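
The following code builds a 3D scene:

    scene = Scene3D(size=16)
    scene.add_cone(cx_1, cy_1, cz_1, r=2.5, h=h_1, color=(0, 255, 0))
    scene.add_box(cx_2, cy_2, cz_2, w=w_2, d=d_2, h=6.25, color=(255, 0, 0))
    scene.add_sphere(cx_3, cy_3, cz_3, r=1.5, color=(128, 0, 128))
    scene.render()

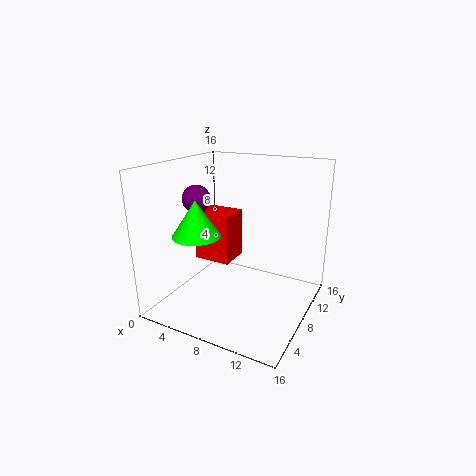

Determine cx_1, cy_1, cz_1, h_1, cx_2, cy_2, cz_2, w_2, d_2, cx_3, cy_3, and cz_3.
cx_1 = 5.5
cy_1 = 3.75
cz_1 = 9.25
h_1 = 3.75
cx_2 = 0.5
cy_2 = 10.25
cz_2 = 3
w_2 = 4.75
d_2 = 4
cx_3 = 4.25
cy_3 = 5.75
cz_3 = 12.5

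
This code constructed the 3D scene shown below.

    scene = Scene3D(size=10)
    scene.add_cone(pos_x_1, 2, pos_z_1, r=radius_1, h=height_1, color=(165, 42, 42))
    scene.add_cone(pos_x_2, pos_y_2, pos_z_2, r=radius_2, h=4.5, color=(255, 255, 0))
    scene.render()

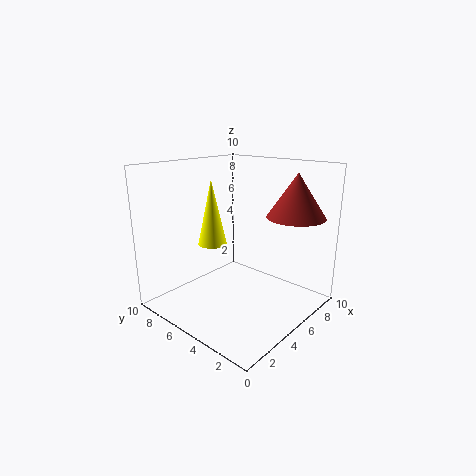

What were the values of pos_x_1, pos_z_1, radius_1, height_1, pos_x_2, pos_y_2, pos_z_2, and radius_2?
pos_x_1 = 7.5, pos_z_1 = 6.5, radius_1 = 2, height_1 = 3, pos_x_2 = 4, pos_y_2 = 6.5, pos_z_2 = 4.5, radius_2 = 1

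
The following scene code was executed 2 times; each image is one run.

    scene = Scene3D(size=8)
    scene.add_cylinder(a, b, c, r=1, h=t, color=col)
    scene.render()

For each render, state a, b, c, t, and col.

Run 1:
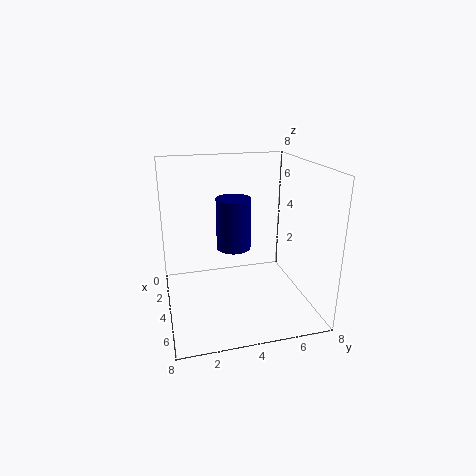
a = 3, b = 4, c = 3, t = 3, col = 'navy'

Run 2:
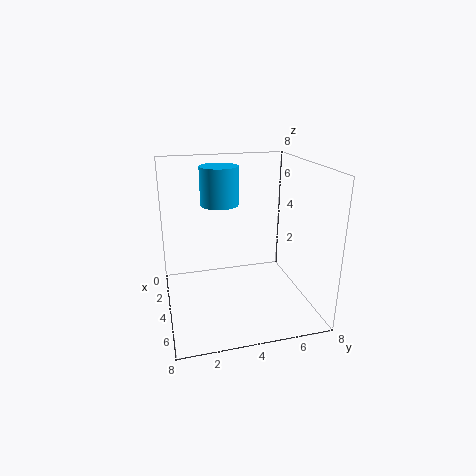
a = 4, b = 3, c = 6, t = 2, col = 'deepskyblue'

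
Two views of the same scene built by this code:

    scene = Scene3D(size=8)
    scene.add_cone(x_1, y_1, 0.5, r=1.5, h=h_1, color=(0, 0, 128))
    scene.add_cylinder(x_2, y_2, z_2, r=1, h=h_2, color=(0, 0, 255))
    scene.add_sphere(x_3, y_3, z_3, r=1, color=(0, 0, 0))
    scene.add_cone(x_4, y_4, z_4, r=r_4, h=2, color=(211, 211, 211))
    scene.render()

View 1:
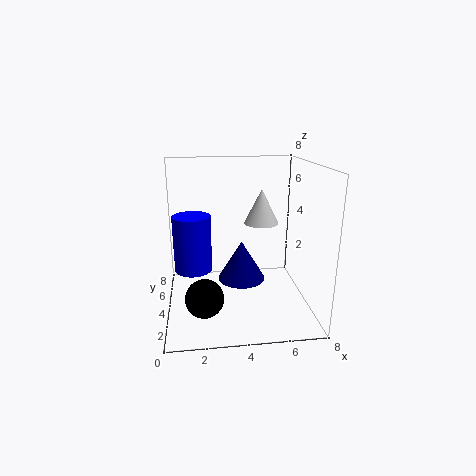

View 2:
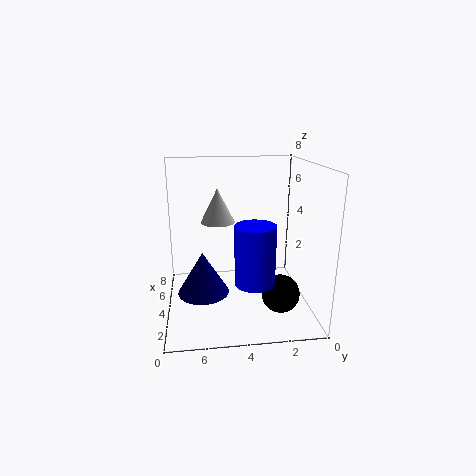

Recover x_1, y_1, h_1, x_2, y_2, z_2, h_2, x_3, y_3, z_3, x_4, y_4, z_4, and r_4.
x_1 = 4.5
y_1 = 6
h_1 = 2.5
x_2 = 1.5
y_2 = 3.5
z_2 = 2.5
h_2 = 3
x_3 = 2
y_3 = 2
z_3 = 1.5
x_4 = 5.5
y_4 = 5
z_4 = 4.5
r_4 = 1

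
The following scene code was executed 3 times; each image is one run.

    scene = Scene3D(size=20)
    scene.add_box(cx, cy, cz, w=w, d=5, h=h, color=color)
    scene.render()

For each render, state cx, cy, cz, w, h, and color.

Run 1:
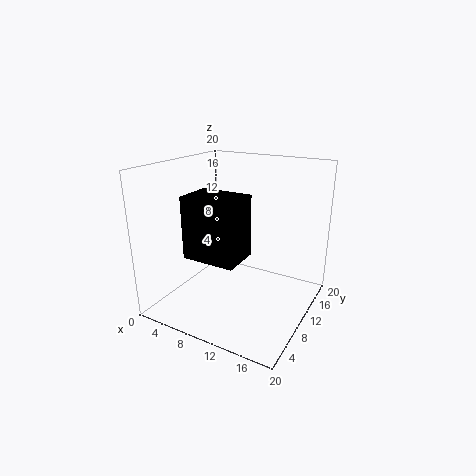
cx = 6, cy = 3, cz = 9, w = 7, h = 8, color = 'black'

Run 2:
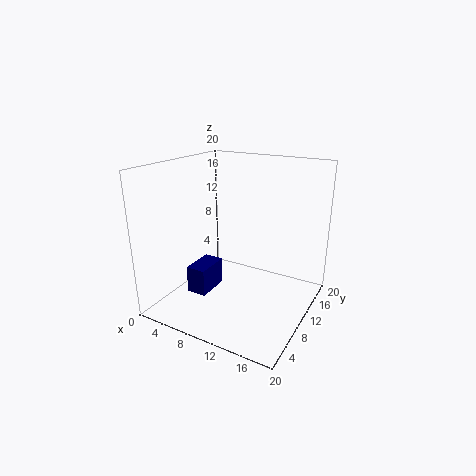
cx = 3, cy = 7, cz = 1, w = 3, h = 4, color = 'navy'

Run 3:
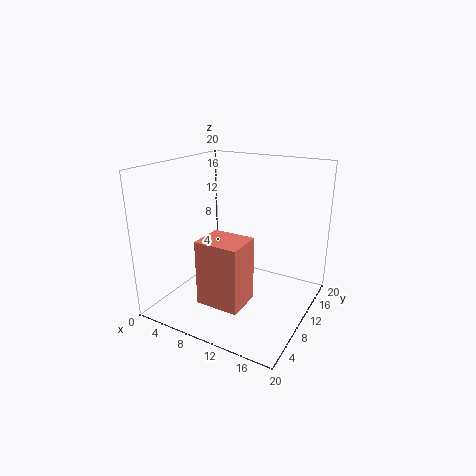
cx = 7, cy = 4, cz = 2, w = 6, h = 9, color = 'salmon'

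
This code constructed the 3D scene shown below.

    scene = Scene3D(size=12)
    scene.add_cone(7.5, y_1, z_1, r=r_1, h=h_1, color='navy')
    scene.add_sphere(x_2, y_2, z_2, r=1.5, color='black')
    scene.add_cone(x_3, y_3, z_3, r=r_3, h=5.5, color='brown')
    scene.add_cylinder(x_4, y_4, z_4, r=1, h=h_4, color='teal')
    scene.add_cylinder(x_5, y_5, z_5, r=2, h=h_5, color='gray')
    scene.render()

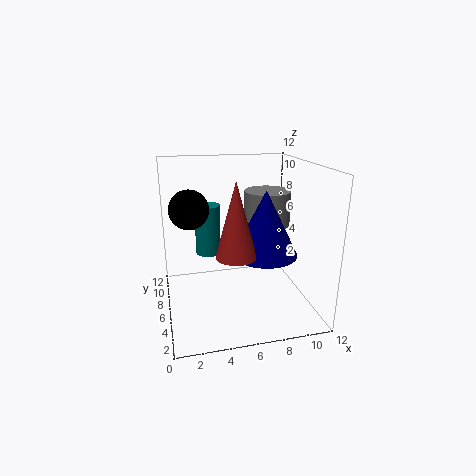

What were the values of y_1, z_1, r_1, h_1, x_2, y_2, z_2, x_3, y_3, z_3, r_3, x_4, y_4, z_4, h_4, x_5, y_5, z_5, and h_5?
y_1 = 3.5
z_1 = 5.5
r_1 = 2.5
h_1 = 5
x_2 = 2
y_2 = 5
z_2 = 9
x_3 = 5
y_3 = 2.5
z_3 = 6
r_3 = 1.5
x_4 = 3.5
y_4 = 6
z_4 = 5
h_4 = 4
x_5 = 9
y_5 = 7.5
z_5 = 6.5
h_5 = 3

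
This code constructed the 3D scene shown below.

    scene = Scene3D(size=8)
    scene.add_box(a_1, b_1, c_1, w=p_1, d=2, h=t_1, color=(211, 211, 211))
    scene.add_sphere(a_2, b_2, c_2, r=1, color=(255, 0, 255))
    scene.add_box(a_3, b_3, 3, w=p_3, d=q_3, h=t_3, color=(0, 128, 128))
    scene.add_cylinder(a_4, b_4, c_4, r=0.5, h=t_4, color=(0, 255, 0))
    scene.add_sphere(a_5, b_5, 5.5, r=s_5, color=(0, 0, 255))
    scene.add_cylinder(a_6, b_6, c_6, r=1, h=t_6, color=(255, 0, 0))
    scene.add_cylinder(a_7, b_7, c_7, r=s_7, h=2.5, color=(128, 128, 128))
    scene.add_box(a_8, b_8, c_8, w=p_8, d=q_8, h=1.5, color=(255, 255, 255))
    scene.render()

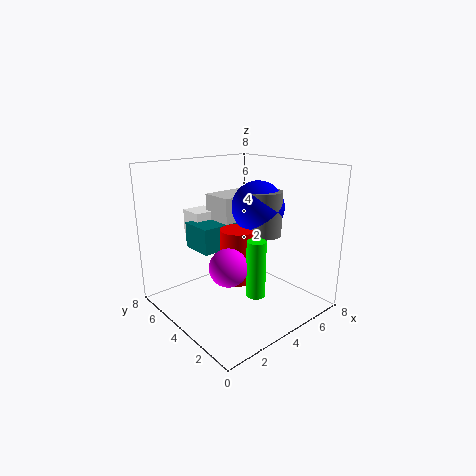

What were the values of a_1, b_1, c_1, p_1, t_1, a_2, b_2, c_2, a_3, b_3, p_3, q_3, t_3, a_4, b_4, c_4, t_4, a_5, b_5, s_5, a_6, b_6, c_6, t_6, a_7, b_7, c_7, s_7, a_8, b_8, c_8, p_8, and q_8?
a_1 = 4
b_1 = 5
c_1 = 4.5
p_1 = 3
t_1 = 1.5
a_2 = 2.5
b_2 = 3
c_2 = 3
a_3 = 2.5
b_3 = 5
p_3 = 2.5
q_3 = 2
t_3 = 1.5
a_4 = 3.5
b_4 = 2
c_4 = 1.5
t_4 = 3
a_5 = 5.5
b_5 = 4
s_5 = 1.5
a_6 = 4
b_6 = 4
c_6 = 1.5
t_6 = 3
a_7 = 5.5
b_7 = 3.5
c_7 = 4
s_7 = 1
a_8 = 3
b_8 = 6.5
c_8 = 3.5
p_8 = 1.5
q_8 = 1.5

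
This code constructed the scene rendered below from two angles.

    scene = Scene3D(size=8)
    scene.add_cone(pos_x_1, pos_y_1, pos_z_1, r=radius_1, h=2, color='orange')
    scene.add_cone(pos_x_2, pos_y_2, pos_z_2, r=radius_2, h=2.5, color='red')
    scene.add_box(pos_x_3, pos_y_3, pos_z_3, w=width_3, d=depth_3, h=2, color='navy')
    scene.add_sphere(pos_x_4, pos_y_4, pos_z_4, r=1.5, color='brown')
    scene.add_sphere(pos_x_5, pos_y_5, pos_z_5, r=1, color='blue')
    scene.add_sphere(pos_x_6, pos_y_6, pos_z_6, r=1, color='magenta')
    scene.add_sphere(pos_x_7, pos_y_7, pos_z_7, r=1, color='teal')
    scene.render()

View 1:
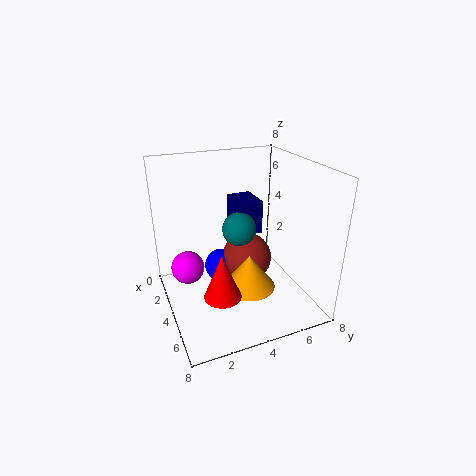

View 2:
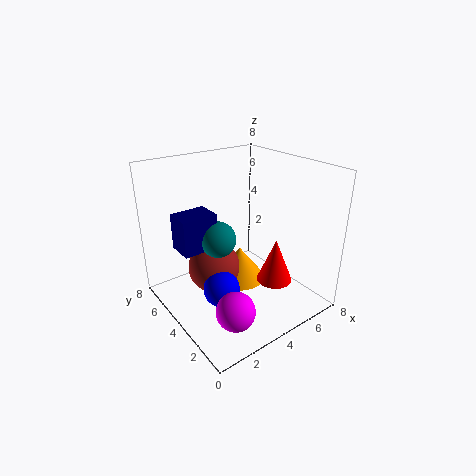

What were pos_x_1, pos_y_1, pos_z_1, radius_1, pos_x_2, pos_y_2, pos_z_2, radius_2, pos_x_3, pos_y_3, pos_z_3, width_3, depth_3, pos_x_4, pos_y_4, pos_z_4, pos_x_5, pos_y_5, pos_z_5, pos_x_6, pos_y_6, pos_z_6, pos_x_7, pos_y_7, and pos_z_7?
pos_x_1 = 4.5, pos_y_1 = 4.5, pos_z_1 = 1, radius_1 = 1.5, pos_x_2 = 5.5, pos_y_2 = 2.5, pos_z_2 = 1.5, radius_2 = 1, pos_x_3 = 1, pos_y_3 = 4.5, pos_z_3 = 3.5, width_3 = 2, depth_3 = 1.5, pos_x_4 = 3, pos_y_4 = 5, pos_z_4 = 2, pos_x_5 = 2.5, pos_y_5 = 3.5, pos_z_5 = 1.5, pos_x_6 = 2, pos_y_6 = 1.5, pos_z_6 = 1.5, pos_x_7 = 3, pos_y_7 = 4.5, pos_z_7 = 4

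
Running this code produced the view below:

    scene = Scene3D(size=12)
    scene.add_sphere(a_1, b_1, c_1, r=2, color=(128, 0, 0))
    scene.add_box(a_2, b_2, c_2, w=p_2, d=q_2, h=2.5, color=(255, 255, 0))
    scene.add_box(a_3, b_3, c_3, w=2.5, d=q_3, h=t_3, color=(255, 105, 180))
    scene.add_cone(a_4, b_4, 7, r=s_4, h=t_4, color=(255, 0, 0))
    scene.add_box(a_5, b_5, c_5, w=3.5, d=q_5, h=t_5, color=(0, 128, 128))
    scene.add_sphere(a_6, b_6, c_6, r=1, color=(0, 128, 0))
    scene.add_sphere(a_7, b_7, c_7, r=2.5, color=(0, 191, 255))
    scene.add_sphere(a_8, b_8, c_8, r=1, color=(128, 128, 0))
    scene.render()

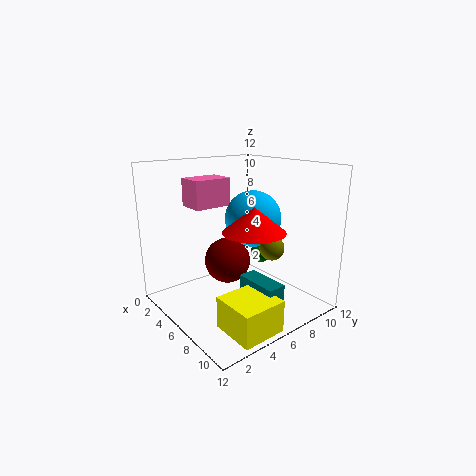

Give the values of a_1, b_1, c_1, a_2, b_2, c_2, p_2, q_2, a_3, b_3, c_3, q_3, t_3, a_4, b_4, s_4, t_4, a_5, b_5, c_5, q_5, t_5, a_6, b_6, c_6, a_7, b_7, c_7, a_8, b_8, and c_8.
a_1 = 4.5
b_1 = 6
c_1 = 3.5
a_2 = 8.5
b_2 = 2
c_2 = 0.5
p_2 = 3.5
q_2 = 3.5
a_3 = 0.5
b_3 = 4
c_3 = 8
q_3 = 3.5
t_3 = 2.5
a_4 = 8
b_4 = 6
s_4 = 2.5
t_4 = 2
a_5 = 7.5
b_5 = 5
c_5 = 0.5
q_5 = 1.5
t_5 = 3
a_6 = 4
b_6 = 10.5
c_6 = 3
a_7 = 5
b_7 = 8.5
c_7 = 7
a_8 = 8.5
b_8 = 7.5
c_8 = 5.5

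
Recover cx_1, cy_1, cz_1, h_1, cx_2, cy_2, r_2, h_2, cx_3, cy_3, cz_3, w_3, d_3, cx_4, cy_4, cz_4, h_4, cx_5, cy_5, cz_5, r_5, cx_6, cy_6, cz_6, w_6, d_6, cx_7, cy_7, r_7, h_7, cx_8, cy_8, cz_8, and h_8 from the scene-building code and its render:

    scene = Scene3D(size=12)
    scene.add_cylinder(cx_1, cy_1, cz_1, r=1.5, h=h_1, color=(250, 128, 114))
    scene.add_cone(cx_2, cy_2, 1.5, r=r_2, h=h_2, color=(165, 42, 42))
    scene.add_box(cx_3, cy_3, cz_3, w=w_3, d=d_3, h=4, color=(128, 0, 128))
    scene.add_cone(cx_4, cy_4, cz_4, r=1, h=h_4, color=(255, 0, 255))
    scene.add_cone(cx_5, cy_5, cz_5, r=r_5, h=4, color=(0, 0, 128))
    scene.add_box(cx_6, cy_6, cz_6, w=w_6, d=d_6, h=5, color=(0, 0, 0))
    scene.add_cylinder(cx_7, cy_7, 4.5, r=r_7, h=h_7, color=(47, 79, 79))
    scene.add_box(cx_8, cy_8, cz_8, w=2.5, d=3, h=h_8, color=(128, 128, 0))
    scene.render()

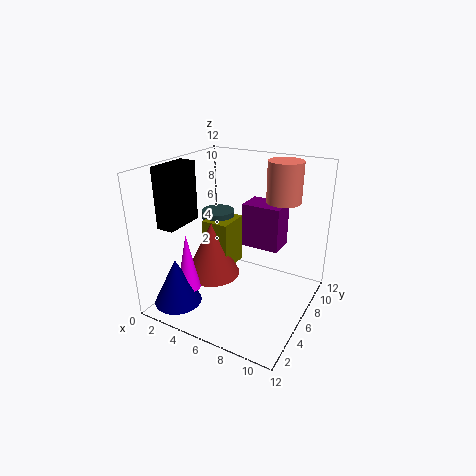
cx_1 = 8.5, cy_1 = 9.5, cz_1 = 8.5, h_1 = 3.5, cx_2 = 3, cy_2 = 6.5, r_2 = 2.5, h_2 = 5, cx_3 = 5, cy_3 = 8.5, cz_3 = 4, w_3 = 3.5, d_3 = 2.5, cx_4 = 2.5, cy_4 = 3.5, cz_4 = 1.5, h_4 = 5, cx_5 = 2, cy_5 = 2.5, cz_5 = 0.5, r_5 = 2, cx_6 = 0.5, cy_6 = 2.5, cz_6 = 7, w_6 = 1.5, d_6 = 3.5, cx_7 = 2.5, cy_7 = 8.5, r_7 = 1.5, h_7 = 2.5, cx_8 = 2, cy_8 = 6.5, cz_8 = 2, h_8 = 4.5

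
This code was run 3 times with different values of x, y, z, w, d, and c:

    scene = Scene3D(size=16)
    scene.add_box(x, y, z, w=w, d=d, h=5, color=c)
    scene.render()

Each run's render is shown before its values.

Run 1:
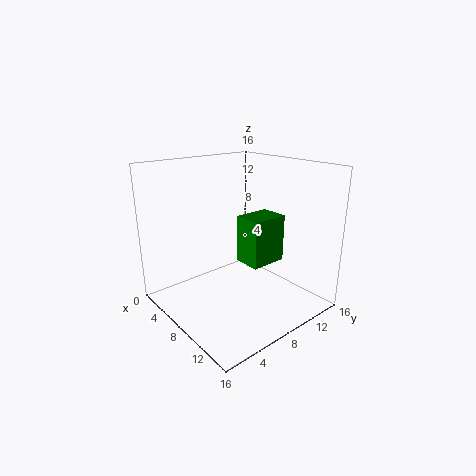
x = 9; y = 7; z = 6; w = 3; d = 4; c = 'green'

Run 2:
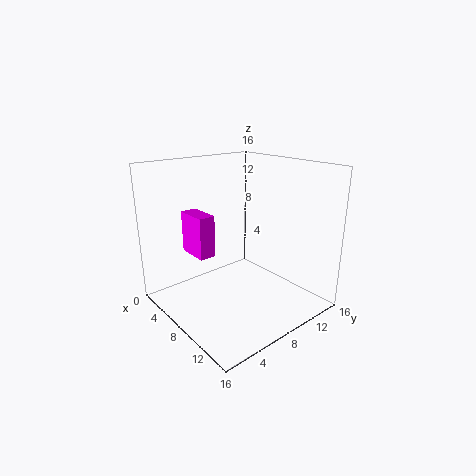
x = 1; y = 5; z = 5; w = 4; d = 2; c = 'magenta'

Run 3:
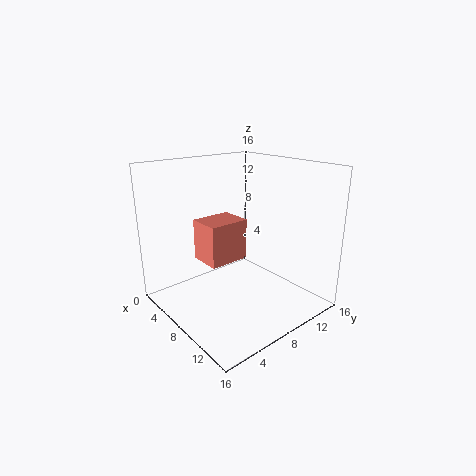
x = 2; y = 6; z = 4; w = 4; d = 5; c = 'salmon'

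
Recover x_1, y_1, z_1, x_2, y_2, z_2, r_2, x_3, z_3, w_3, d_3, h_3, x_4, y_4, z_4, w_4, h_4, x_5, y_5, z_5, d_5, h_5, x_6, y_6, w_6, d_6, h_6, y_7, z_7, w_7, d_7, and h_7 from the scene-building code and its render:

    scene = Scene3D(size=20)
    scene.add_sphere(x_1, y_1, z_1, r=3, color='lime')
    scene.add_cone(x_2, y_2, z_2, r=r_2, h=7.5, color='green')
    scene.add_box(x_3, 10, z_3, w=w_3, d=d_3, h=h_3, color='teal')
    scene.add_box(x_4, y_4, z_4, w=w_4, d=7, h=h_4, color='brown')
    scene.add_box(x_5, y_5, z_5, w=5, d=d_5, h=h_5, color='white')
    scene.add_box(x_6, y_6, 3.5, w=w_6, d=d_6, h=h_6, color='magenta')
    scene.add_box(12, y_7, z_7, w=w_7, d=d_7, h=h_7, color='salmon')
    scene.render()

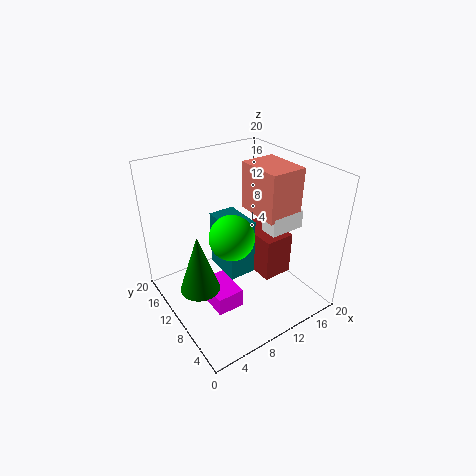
x_1 = 8, y_1 = 8.5, z_1 = 11.5, x_2 = 2.5, y_2 = 7.5, z_2 = 6.5, r_2 = 2.5, x_3 = 9, z_3 = 3, w_3 = 4, d_3 = 6, h_3 = 8.5, x_4 = 13.5, y_4 = 7.5, z_4 = 2.5, w_4 = 4.5, h_4 = 6.5, x_5 = 12.5, y_5 = 5.5, z_5 = 11.5, d_5 = 2.5, h_5 = 2.5, x_6 = 3.5, y_6 = 4.5, w_6 = 3.5, d_6 = 5, h_6 = 2.5, y_7 = 5.5, z_7 = 13.5, w_7 = 5, d_7 = 6.5, h_7 = 6.5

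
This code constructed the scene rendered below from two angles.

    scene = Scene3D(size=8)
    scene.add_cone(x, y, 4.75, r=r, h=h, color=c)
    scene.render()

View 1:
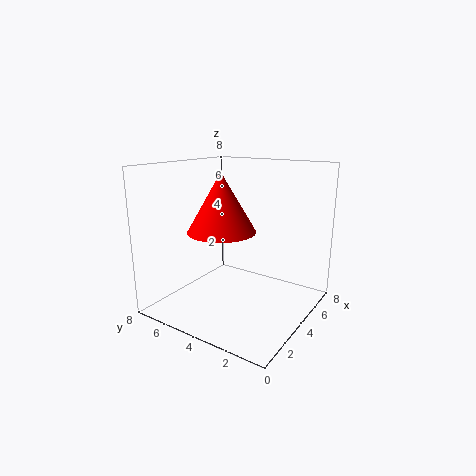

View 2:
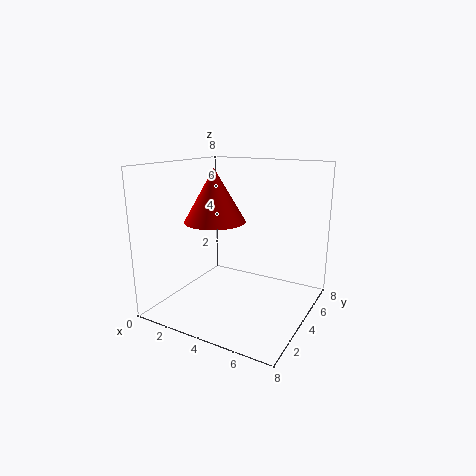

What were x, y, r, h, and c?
x = 2.5
y = 4
r = 1.75
h = 3
c = 'red'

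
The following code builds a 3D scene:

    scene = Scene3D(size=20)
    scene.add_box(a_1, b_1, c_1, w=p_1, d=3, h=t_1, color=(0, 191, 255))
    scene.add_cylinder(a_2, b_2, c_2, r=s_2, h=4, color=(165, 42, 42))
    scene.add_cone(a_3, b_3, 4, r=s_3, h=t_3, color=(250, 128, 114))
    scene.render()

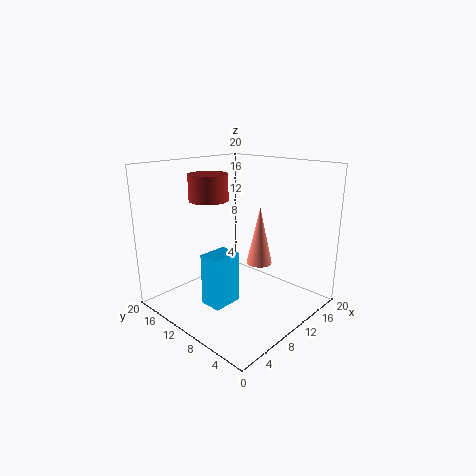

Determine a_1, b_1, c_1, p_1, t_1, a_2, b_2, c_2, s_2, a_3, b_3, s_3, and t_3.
a_1 = 4
b_1 = 8
c_1 = 2
p_1 = 4
t_1 = 7
a_2 = 11
b_2 = 17
c_2 = 14
s_2 = 3
a_3 = 16
b_3 = 11
s_3 = 2
t_3 = 9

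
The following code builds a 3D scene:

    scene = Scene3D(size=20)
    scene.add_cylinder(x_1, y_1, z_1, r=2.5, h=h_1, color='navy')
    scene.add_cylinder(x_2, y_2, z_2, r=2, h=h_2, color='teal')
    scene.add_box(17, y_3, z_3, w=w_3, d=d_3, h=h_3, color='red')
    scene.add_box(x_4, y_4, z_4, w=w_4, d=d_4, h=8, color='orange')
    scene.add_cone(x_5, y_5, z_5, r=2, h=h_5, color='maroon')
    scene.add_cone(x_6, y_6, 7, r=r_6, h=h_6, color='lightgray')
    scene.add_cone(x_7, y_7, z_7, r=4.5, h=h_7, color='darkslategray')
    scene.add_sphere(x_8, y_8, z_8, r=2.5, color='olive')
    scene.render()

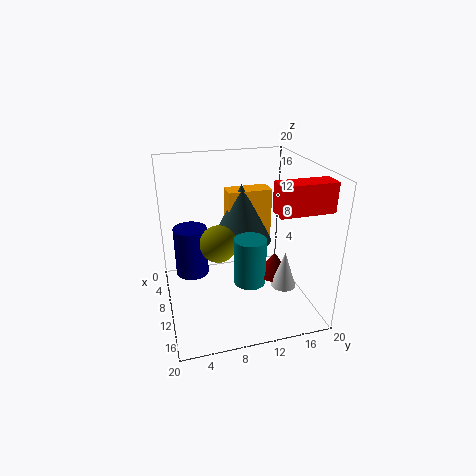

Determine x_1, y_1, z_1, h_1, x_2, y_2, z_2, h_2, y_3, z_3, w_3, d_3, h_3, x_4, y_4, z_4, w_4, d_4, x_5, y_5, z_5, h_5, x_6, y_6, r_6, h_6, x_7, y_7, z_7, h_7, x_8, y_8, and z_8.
x_1 = 5, y_1 = 4, z_1 = 2.5, h_1 = 7.5, x_2 = 15.5, y_2 = 10, z_2 = 6.5, h_2 = 6, y_3 = 12, z_3 = 16.5, w_3 = 2.5, d_3 = 6.5, h_3 = 3.5, x_4 = 4, y_4 = 9.5, z_4 = 7.5, w_4 = 3, d_4 = 6.5, x_5 = 16, y_5 = 13, z_5 = 7.5, h_5 = 3, x_6 = 18, y_6 = 13.5, r_6 = 1.5, h_6 = 4.5, x_7 = 6.5, y_7 = 11.5, z_7 = 8, h_7 = 8.5, x_8 = 11, y_8 = 7, z_8 = 10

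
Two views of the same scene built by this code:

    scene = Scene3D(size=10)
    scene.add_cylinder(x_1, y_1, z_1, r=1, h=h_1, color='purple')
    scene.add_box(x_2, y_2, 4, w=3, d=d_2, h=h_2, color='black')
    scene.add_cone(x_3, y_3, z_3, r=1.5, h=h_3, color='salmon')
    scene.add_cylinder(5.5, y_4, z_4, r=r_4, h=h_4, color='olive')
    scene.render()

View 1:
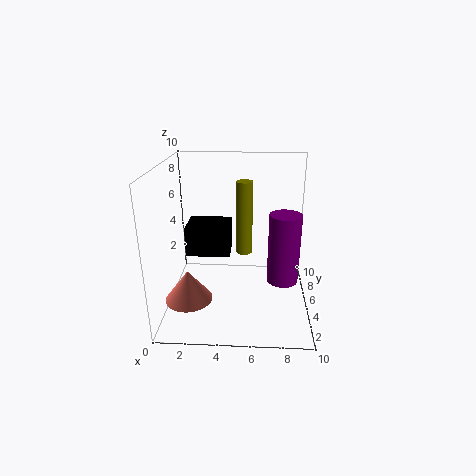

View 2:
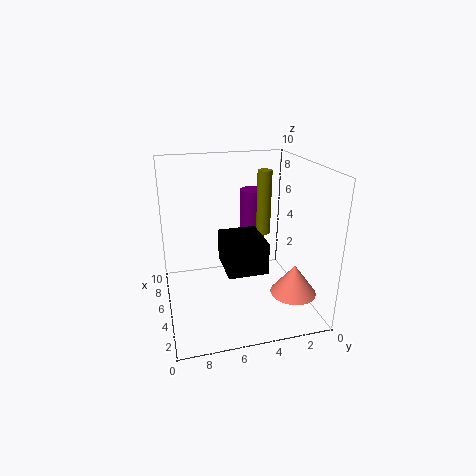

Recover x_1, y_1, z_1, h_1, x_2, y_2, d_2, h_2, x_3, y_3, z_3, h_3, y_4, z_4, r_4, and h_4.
x_1 = 8, y_1 = 3, z_1 = 3, h_1 = 4.5, x_2 = 1.5, y_2 = 4, d_2 = 2.5, h_2 = 2, x_3 = 2, y_3 = 2, z_3 = 2, h_3 = 2, y_4 = 3, z_4 = 5, r_4 = 0.5, h_4 = 4.5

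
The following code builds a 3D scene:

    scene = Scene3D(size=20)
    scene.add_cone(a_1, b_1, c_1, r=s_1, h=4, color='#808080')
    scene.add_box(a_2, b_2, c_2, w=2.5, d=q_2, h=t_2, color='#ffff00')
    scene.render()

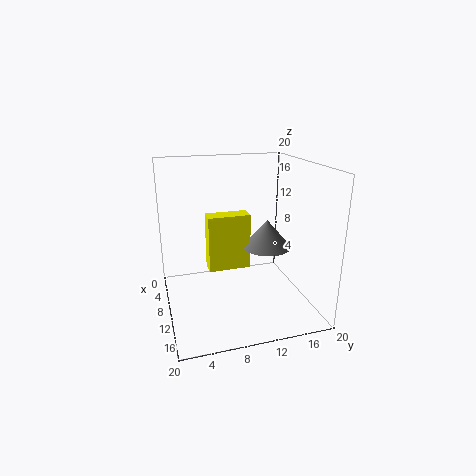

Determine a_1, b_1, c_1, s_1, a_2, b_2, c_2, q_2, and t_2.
a_1 = 9.5; b_1 = 14.5; c_1 = 8; s_1 = 3.5; a_2 = 7; b_2 = 6; c_2 = 5; q_2 = 6; t_2 = 8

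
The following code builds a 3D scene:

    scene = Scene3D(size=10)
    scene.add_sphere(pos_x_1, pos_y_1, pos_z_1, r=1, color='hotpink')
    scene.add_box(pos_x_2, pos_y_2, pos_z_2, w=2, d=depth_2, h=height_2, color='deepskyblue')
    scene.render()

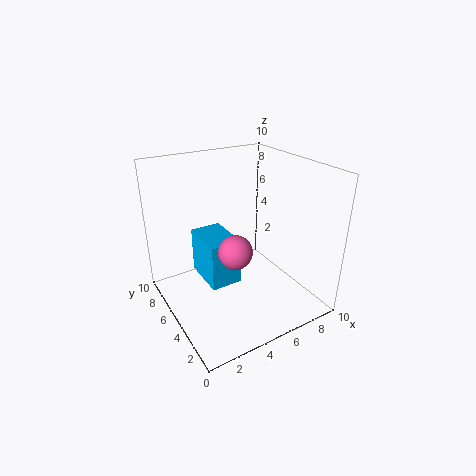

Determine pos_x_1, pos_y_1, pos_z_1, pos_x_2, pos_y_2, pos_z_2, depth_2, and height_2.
pos_x_1 = 3, pos_y_1 = 2, pos_z_1 = 6, pos_x_2 = 2, pos_y_2 = 3, pos_z_2 = 3, depth_2 = 3, height_2 = 3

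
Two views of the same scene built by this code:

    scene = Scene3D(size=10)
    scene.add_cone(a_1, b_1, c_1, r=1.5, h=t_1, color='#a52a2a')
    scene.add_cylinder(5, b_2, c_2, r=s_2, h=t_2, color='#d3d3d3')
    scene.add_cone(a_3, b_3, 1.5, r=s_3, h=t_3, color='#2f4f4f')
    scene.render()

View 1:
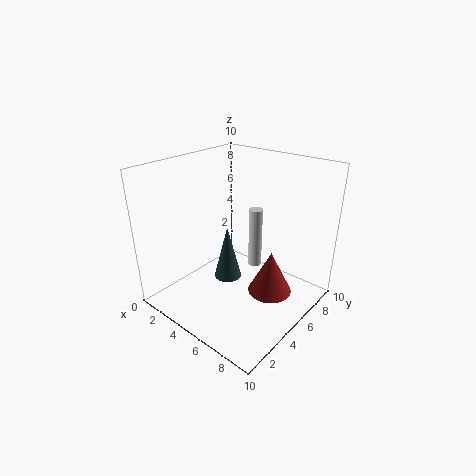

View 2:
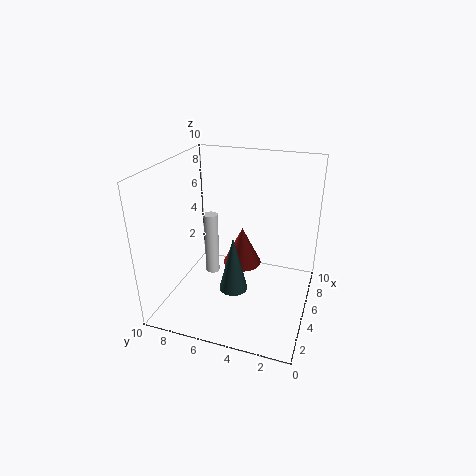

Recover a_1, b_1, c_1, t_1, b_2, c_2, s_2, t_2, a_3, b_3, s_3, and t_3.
a_1 = 7.5, b_1 = 5.5, c_1 = 1.5, t_1 = 3, b_2 = 7, c_2 = 2, s_2 = 0.5, t_2 = 4.5, a_3 = 4, b_3 = 5, s_3 = 1, t_3 = 4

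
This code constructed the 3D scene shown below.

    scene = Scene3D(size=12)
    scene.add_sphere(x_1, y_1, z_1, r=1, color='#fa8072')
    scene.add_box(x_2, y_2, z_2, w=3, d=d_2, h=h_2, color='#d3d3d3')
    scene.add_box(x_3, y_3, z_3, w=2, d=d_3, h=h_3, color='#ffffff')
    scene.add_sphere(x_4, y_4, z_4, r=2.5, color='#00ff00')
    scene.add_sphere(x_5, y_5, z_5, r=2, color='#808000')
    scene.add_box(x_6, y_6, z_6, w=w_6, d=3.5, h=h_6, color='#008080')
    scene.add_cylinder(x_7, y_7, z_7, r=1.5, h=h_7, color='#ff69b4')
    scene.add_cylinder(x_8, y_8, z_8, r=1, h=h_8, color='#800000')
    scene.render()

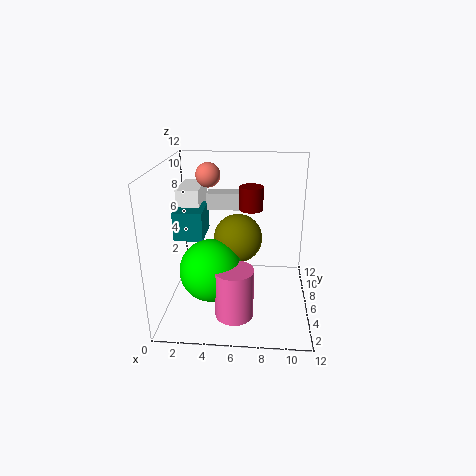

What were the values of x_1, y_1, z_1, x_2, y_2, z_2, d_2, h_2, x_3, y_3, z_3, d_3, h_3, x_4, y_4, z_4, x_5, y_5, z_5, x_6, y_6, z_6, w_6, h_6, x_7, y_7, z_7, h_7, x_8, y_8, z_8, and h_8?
x_1 = 3.5
y_1 = 7
z_1 = 11
x_2 = 3
y_2 = 8.5
z_2 = 7.5
d_2 = 1.5
h_2 = 1.5
x_3 = 0.5
y_3 = 7.5
z_3 = 6
d_3 = 4
h_3 = 3.5
x_4 = 4
y_4 = 4
z_4 = 4
x_5 = 6
y_5 = 6
z_5 = 6
x_6 = 0.5
y_6 = 6
z_6 = 5.5
w_6 = 2.5
h_6 = 2.5
x_7 = 6
y_7 = 2.5
z_7 = 1
h_7 = 4
x_8 = 7
y_8 = 7.5
z_8 = 8
h_8 = 2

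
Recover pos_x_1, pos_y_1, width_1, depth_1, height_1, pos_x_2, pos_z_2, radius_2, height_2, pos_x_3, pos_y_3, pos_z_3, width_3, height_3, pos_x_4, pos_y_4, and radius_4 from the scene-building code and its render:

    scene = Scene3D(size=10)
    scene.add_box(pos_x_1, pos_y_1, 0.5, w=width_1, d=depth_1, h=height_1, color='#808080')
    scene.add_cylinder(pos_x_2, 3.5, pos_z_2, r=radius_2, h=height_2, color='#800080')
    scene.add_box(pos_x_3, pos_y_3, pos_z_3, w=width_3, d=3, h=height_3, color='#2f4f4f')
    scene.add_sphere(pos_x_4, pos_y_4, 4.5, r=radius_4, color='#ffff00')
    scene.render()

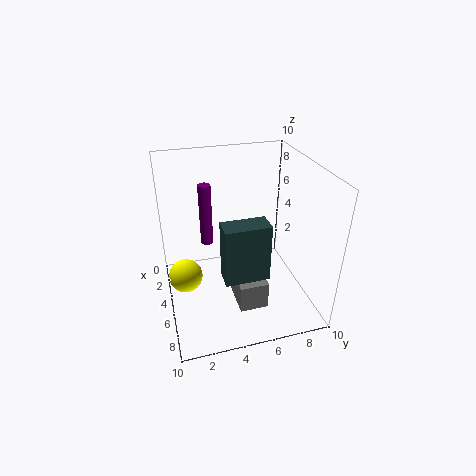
pos_x_1 = 4.5; pos_y_1 = 4.5; width_1 = 3; depth_1 = 2; height_1 = 2; pos_x_2 = 1; pos_z_2 = 2.5; radius_2 = 0.5; height_2 = 5; pos_x_3 = 6; pos_y_3 = 3.5; pos_z_3 = 3; width_3 = 1.5; height_3 = 4; pos_x_4 = 7.5; pos_y_4 = 1; radius_4 = 1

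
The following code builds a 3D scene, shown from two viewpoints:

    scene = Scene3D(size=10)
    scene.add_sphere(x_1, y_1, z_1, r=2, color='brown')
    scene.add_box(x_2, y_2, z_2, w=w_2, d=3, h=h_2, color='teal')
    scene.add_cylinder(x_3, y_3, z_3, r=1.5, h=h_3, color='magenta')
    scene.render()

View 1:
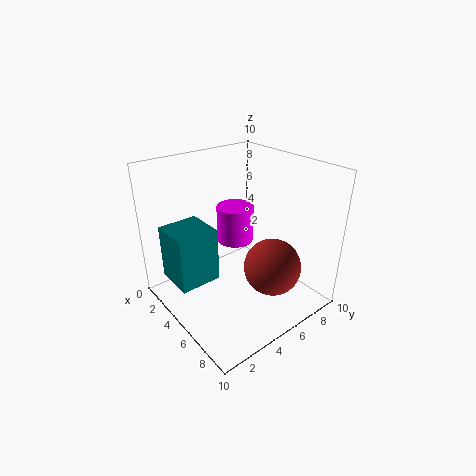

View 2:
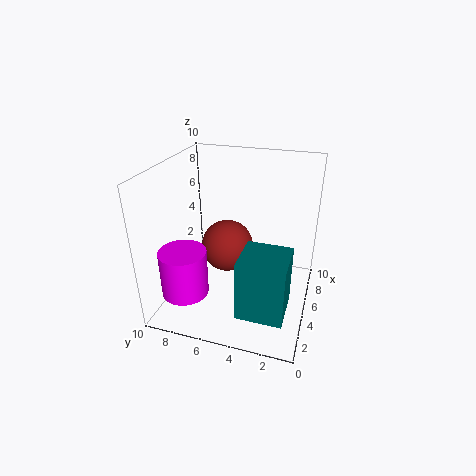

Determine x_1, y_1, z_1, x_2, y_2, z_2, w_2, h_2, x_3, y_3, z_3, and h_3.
x_1 = 7
y_1 = 6.5
z_1 = 3
x_2 = 1
y_2 = 1
z_2 = 1.5
w_2 = 3
h_2 = 4
x_3 = 1.5
y_3 = 7.5
z_3 = 2.5
h_3 = 3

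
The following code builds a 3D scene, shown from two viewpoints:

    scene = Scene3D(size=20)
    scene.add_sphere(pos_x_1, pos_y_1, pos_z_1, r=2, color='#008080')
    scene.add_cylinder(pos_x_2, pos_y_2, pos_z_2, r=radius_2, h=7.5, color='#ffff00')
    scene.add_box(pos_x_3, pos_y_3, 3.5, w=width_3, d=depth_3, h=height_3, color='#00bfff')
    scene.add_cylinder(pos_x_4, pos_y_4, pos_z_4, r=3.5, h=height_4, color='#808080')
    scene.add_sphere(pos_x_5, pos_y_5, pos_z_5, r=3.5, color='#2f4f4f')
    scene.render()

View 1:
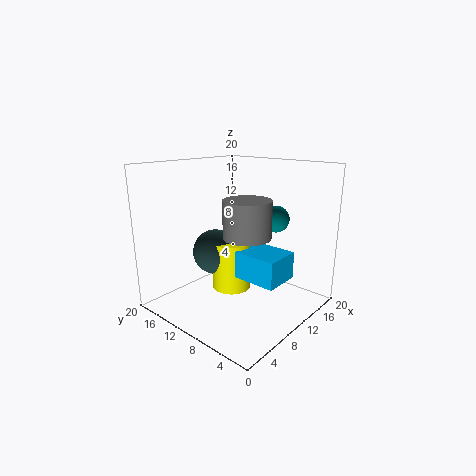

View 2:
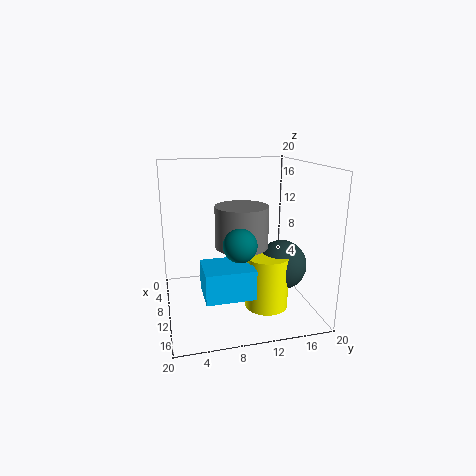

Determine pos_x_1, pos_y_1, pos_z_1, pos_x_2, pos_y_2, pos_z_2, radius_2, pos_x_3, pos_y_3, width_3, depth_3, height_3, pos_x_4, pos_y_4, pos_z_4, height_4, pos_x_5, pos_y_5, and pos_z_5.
pos_x_1 = 17
pos_y_1 = 8.5
pos_z_1 = 11.5
pos_x_2 = 12.5
pos_y_2 = 13.5
pos_z_2 = 0.5
radius_2 = 3
pos_x_3 = 10.5
pos_y_3 = 4.5
width_3 = 5.5
depth_3 = 6.5
height_3 = 4
pos_x_4 = 12
pos_y_4 = 10
pos_z_4 = 9.5
height_4 = 5.5
pos_x_5 = 11.5
pos_y_5 = 16
pos_z_5 = 6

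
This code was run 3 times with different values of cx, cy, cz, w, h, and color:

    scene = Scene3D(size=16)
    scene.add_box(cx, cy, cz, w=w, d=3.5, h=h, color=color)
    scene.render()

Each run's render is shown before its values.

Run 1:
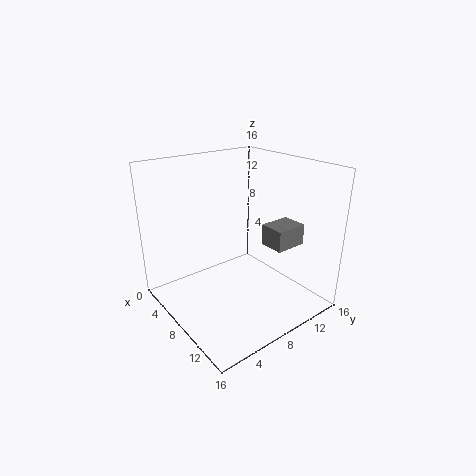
cx = 10.25; cy = 9.5; cz = 7.75; w = 2.75; h = 2.25; color = 'gray'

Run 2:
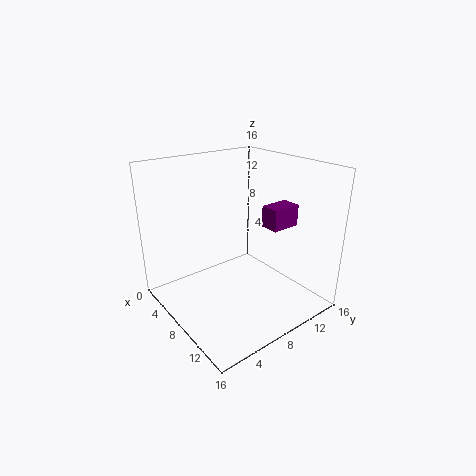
cx = 8; cy = 11.5; cz = 8.5; w = 2.25; h = 2.5; color = 'purple'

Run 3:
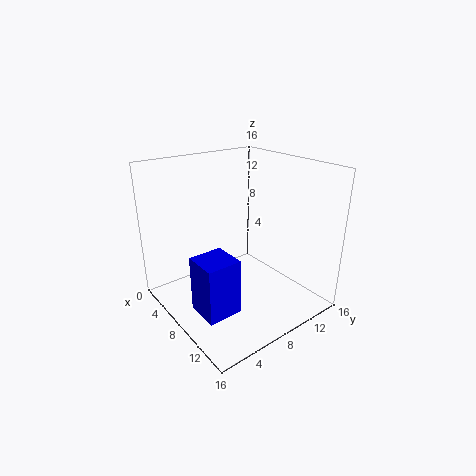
cx = 9.5; cy = 1; cz = 2.75; w = 3.5; h = 5.75; color = 'blue'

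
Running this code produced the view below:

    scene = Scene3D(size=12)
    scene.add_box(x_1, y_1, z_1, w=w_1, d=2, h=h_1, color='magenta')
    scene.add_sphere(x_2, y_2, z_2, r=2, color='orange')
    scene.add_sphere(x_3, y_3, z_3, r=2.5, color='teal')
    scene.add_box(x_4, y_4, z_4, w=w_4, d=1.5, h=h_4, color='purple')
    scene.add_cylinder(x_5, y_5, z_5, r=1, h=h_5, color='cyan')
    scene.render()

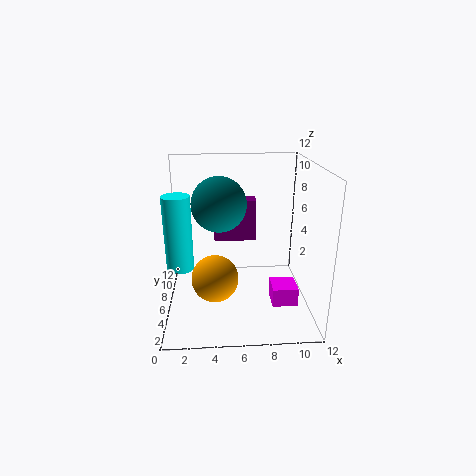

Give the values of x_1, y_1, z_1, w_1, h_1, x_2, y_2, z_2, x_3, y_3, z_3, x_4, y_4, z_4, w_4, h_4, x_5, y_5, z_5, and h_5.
x_1 = 8.5; y_1 = 2.5; z_1 = 1.5; w_1 = 2; h_1 = 1.5; x_2 = 4; y_2 = 5.5; z_2 = 2.5; x_3 = 4.5; y_3 = 9; z_3 = 8; x_4 = 4; y_4 = 10; z_4 = 4; w_4 = 4; h_4 = 4; x_5 = 1.5; y_5 = 3; z_5 = 5; h_5 = 5.5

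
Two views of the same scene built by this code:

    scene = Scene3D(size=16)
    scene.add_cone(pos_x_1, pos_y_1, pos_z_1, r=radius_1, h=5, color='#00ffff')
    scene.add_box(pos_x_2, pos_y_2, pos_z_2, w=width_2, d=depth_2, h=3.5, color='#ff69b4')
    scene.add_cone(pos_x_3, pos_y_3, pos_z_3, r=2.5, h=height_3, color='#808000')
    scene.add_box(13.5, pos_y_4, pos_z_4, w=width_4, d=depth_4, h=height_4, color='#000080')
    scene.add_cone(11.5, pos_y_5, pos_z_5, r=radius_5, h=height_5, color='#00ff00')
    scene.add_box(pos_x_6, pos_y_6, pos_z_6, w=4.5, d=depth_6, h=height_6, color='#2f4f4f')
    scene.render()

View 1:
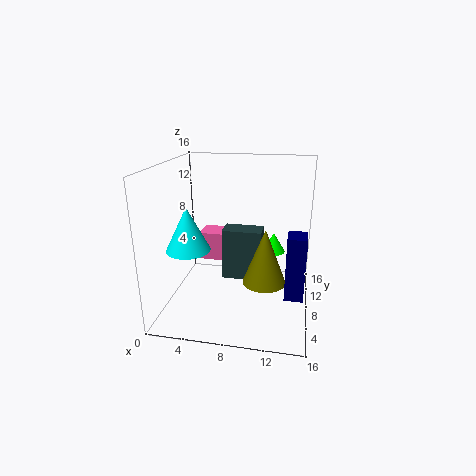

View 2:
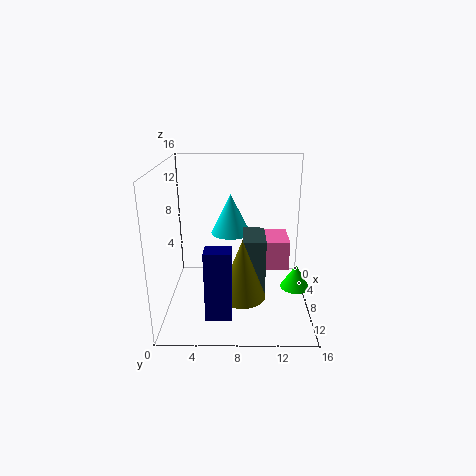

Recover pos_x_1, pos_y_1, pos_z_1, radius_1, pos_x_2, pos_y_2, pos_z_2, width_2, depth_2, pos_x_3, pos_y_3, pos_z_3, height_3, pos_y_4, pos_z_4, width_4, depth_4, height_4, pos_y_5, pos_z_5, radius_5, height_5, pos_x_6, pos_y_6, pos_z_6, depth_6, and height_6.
pos_x_1 = 2.5
pos_y_1 = 7
pos_z_1 = 6.5
radius_1 = 2.5
pos_x_2 = 2.5
pos_y_2 = 11
pos_z_2 = 3.5
width_2 = 4.5
depth_2 = 3
pos_x_3 = 11
pos_y_3 = 8.5
pos_z_3 = 2.5
height_3 = 6.5
pos_y_4 = 5
pos_z_4 = 2.5
width_4 = 2
depth_4 = 2.5
height_4 = 7
pos_y_5 = 14
pos_z_5 = 4
radius_5 = 1.5
height_5 = 2.5
pos_x_6 = 6
pos_y_6 = 8.5
pos_z_6 = 2.5
depth_6 = 2.5
height_6 = 6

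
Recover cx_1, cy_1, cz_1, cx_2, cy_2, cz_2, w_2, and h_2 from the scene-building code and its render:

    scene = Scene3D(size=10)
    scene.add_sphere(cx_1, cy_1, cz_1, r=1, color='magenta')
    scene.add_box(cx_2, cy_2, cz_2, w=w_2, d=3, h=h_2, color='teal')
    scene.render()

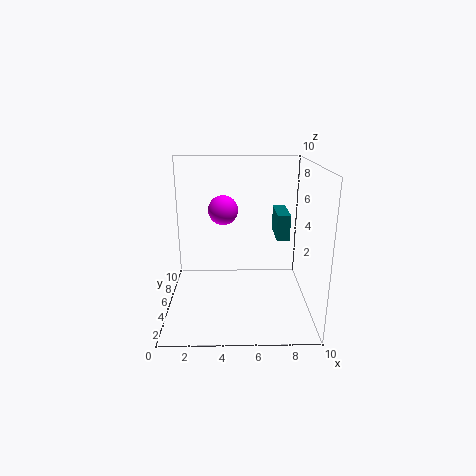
cx_1 = 4
cy_1 = 5
cz_1 = 7
cx_2 = 8
cy_2 = 7
cz_2 = 4
w_2 = 1
h_2 = 2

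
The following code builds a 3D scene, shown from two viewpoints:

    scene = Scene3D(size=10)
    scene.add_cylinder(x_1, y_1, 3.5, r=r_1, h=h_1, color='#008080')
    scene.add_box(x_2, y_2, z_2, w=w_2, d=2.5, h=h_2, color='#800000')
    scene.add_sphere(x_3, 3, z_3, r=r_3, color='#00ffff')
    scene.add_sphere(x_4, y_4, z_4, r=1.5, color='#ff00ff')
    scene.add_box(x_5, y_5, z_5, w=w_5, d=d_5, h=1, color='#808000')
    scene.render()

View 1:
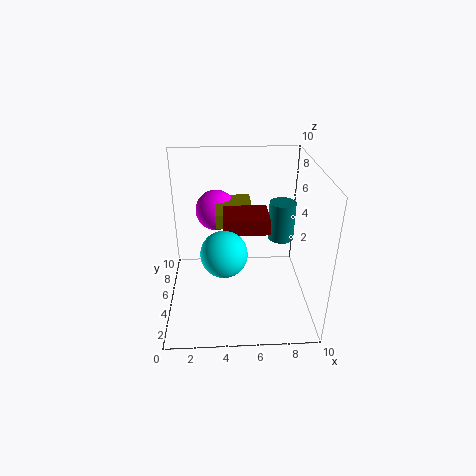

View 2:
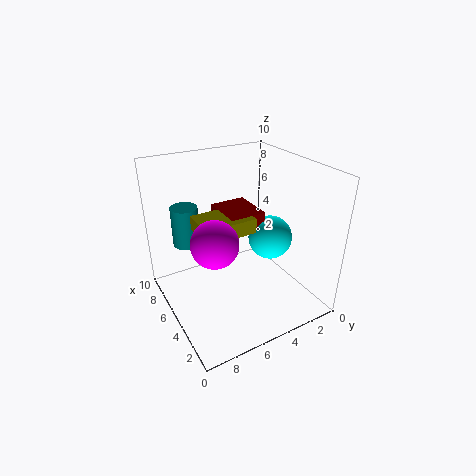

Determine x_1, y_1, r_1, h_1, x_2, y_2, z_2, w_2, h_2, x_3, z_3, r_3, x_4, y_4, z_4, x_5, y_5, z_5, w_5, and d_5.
x_1 = 8.5; y_1 = 7.5; r_1 = 1; h_1 = 3; x_2 = 4; y_2 = 3.5; z_2 = 6; w_2 = 3; h_2 = 1; x_3 = 4; z_3 = 5; r_3 = 1.5; x_4 = 3.5; y_4 = 7.5; z_4 = 6; x_5 = 3.5; y_5 = 4.5; z_5 = 6; w_5 = 2.5; d_5 = 3.5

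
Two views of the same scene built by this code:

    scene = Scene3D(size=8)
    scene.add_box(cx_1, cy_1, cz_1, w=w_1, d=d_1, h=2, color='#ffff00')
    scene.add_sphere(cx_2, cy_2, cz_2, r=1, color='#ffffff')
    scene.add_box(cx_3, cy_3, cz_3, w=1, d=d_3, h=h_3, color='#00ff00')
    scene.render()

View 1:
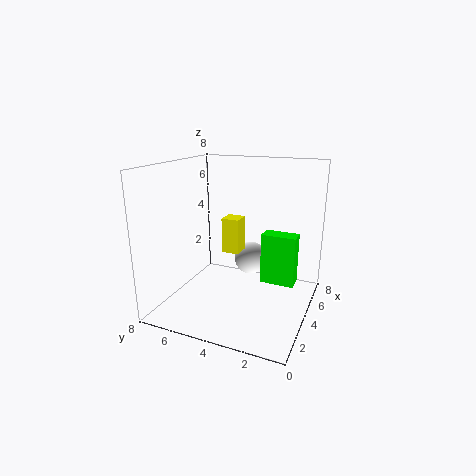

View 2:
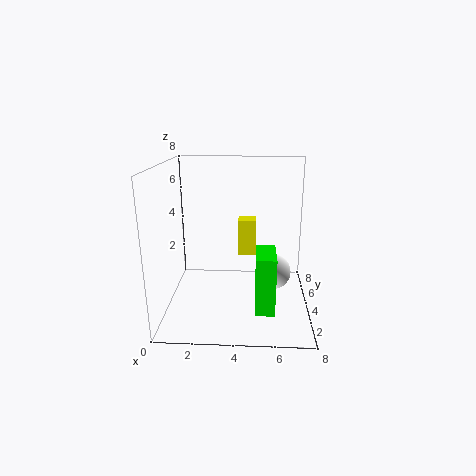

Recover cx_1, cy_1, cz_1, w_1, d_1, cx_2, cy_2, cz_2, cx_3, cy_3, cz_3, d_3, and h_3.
cx_1 = 4
cy_1 = 4
cz_1 = 3
w_1 = 1
d_1 = 1
cx_2 = 6
cy_2 = 4
cz_2 = 2
cx_3 = 5
cy_3 = 1
cz_3 = 1
d_3 = 2
h_3 = 3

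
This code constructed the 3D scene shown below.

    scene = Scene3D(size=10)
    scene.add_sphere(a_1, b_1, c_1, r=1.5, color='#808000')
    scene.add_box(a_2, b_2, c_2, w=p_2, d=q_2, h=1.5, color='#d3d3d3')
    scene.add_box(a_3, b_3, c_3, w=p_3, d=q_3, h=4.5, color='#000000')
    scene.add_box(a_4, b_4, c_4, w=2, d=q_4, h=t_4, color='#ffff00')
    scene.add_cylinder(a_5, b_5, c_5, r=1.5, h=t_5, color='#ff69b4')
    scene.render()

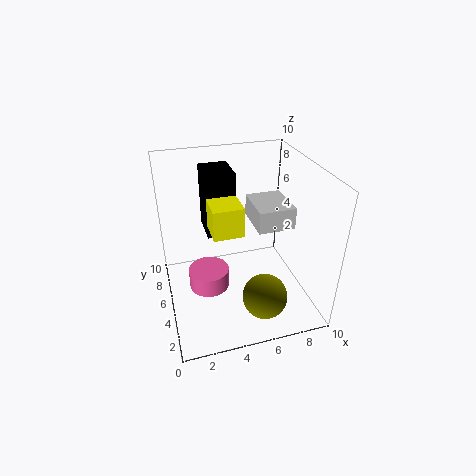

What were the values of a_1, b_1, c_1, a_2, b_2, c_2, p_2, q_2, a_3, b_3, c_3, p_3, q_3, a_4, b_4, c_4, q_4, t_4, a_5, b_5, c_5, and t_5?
a_1 = 6; b_1 = 2; c_1 = 2; a_2 = 6; b_2 = 3.5; c_2 = 6; p_2 = 2.5; q_2 = 3; a_3 = 3; b_3 = 5.5; c_3 = 5; p_3 = 2; q_3 = 2.5; a_4 = 3; b_4 = 3.5; c_4 = 6; q_4 = 2; t_4 = 2; a_5 = 3; b_5 = 6; c_5 = 0.5; t_5 = 1.5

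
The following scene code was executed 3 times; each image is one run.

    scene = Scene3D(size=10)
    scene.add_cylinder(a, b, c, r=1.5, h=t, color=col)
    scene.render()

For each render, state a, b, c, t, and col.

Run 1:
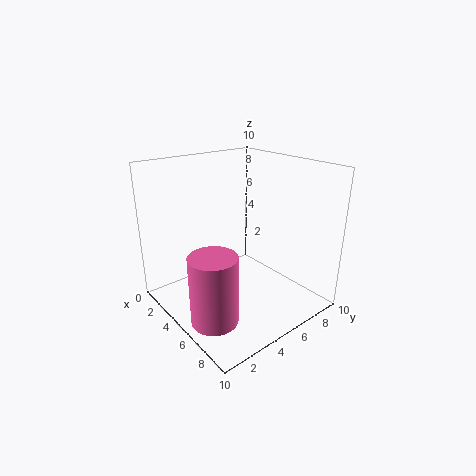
a = 7; b = 1.5; c = 1; t = 4.5; col = 'hotpink'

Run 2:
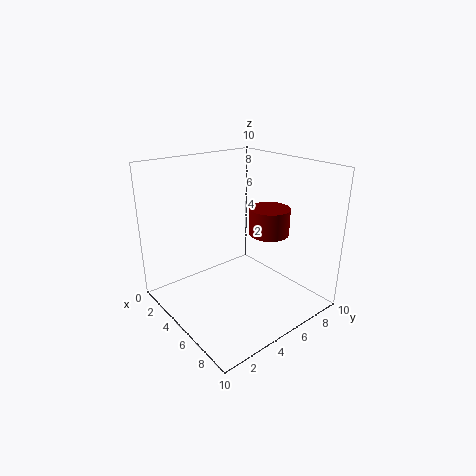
a = 5; b = 8; c = 4.5; t = 2; col = 'maroon'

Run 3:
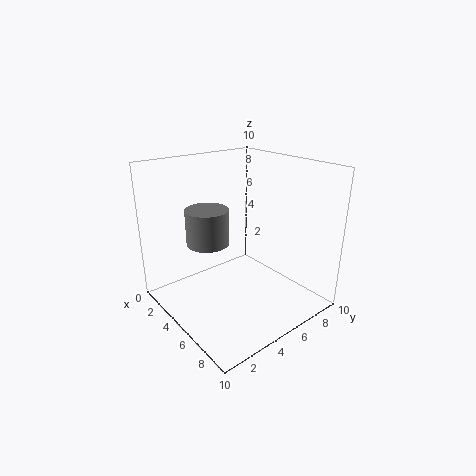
a = 3.5; b = 3.5; c = 4.5; t = 2.5; col = 'gray'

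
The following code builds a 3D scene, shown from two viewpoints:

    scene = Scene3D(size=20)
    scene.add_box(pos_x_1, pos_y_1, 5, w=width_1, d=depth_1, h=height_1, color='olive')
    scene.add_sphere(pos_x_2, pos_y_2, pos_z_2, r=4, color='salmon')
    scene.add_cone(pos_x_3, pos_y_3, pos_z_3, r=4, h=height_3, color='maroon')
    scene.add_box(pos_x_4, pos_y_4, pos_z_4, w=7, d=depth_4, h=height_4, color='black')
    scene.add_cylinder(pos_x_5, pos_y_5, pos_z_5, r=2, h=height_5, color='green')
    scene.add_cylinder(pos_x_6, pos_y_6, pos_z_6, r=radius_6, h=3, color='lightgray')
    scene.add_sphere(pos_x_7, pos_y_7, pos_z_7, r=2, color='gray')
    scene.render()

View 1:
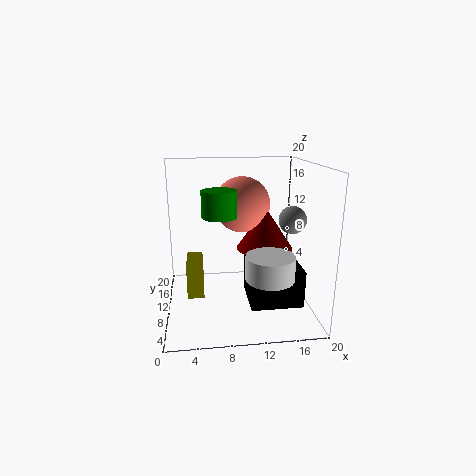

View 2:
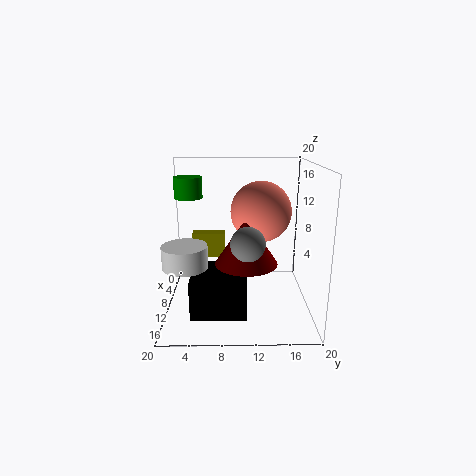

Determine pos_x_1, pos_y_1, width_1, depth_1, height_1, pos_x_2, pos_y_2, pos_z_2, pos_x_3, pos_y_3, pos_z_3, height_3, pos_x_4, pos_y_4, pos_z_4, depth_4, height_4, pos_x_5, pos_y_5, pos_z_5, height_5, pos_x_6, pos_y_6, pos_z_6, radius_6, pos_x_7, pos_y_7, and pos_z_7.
pos_x_1 = 3
pos_y_1 = 3
width_1 = 2
depth_1 = 5
height_1 = 4
pos_x_2 = 11
pos_y_2 = 13
pos_z_2 = 14
pos_x_3 = 14
pos_y_3 = 11
pos_z_3 = 8
height_3 = 6
pos_x_4 = 11
pos_y_4 = 4
pos_z_4 = 2
depth_4 = 7
height_4 = 5
pos_x_5 = 7
pos_y_5 = 3
pos_z_5 = 15
height_5 = 3
pos_x_6 = 13
pos_y_6 = 3
pos_z_6 = 7
radius_6 = 3
pos_x_7 = 18
pos_y_7 = 11
pos_z_7 = 12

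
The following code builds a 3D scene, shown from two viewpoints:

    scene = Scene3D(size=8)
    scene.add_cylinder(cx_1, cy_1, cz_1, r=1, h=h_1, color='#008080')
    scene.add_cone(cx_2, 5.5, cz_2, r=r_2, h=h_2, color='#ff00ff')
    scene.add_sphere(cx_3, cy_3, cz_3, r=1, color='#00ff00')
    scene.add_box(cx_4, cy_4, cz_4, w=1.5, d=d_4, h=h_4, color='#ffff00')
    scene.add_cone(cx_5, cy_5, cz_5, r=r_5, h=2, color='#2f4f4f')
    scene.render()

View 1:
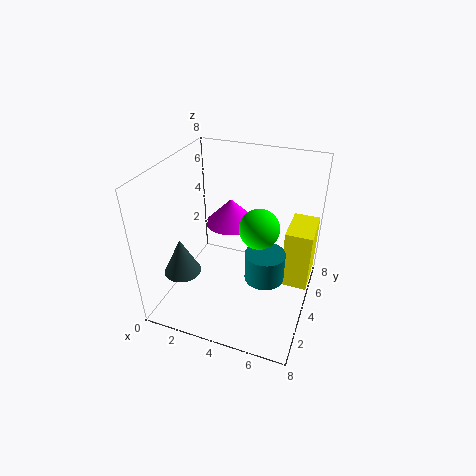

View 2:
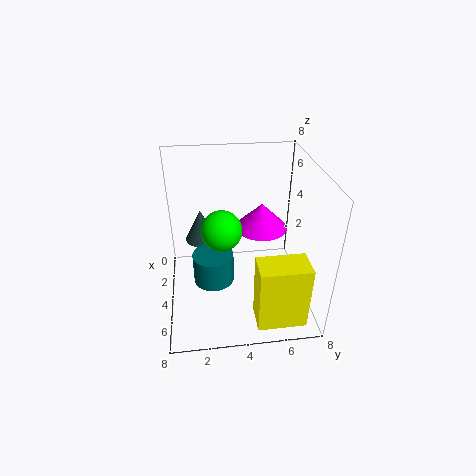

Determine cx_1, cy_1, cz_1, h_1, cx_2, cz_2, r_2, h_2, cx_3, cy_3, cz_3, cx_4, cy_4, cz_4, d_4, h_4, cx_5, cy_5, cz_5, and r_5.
cx_1 = 6; cy_1 = 2.5; cz_1 = 3; h_1 = 1.5; cx_2 = 3; cz_2 = 4; r_2 = 1.5; h_2 = 1.5; cx_3 = 5.5; cy_3 = 3; cz_3 = 5.5; cx_4 = 6.5; cy_4 = 4.5; cz_4 = 1; d_4 = 2.5; h_4 = 3.5; cx_5 = 1.5; cy_5 = 2; cz_5 = 2.5; r_5 = 1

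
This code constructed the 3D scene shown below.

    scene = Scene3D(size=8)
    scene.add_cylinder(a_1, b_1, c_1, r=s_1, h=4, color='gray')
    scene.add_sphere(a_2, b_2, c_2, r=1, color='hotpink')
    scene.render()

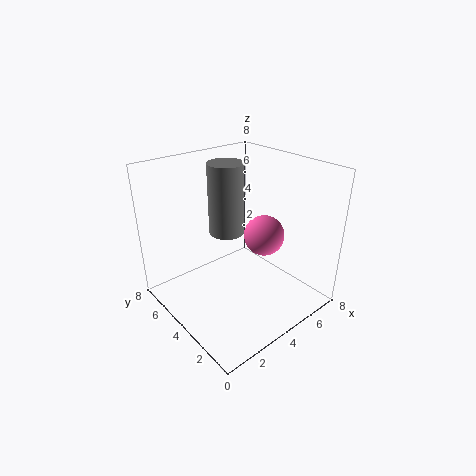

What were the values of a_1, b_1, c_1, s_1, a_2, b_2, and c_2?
a_1 = 4, b_1 = 5, c_1 = 4, s_1 = 1, a_2 = 4, b_2 = 2, c_2 = 5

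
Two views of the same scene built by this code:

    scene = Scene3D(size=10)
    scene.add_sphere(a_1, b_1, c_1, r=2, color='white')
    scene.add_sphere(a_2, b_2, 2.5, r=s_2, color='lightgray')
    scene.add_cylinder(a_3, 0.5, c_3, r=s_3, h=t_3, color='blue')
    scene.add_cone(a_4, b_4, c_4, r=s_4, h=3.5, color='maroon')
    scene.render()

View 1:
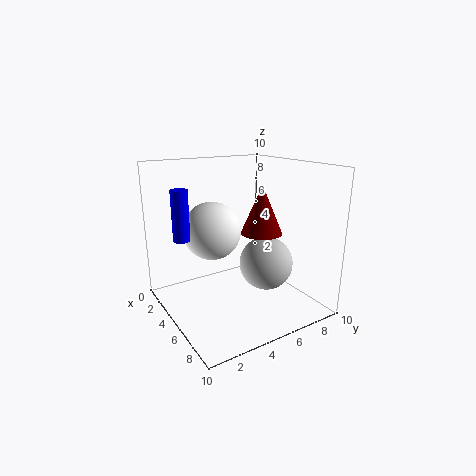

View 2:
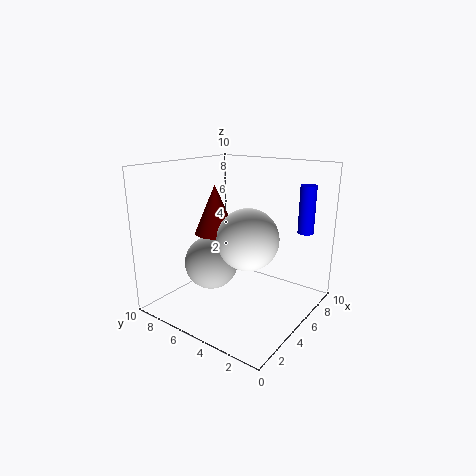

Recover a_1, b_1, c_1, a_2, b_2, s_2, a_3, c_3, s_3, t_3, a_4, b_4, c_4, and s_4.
a_1 = 4
b_1 = 3.5
c_1 = 5.5
a_2 = 5
b_2 = 7.5
s_2 = 2
a_3 = 6
c_3 = 6
s_3 = 0.5
t_3 = 3
a_4 = 5
b_4 = 7
c_4 = 5
s_4 = 1.5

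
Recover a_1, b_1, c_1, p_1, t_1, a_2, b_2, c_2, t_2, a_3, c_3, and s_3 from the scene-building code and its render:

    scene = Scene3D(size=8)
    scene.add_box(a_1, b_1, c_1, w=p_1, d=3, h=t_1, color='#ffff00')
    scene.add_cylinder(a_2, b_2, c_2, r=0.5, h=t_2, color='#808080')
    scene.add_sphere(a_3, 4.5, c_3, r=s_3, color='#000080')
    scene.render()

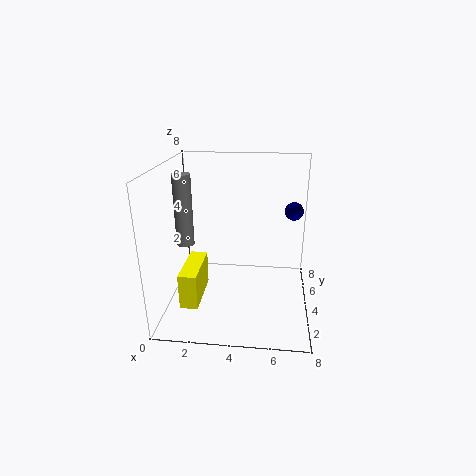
a_1 = 1, b_1 = 2, c_1 = 0.5, p_1 = 1, t_1 = 2, a_2 = 1, b_2 = 4, c_2 = 3.5, t_2 = 4, a_3 = 7, c_3 = 5.5, s_3 = 0.5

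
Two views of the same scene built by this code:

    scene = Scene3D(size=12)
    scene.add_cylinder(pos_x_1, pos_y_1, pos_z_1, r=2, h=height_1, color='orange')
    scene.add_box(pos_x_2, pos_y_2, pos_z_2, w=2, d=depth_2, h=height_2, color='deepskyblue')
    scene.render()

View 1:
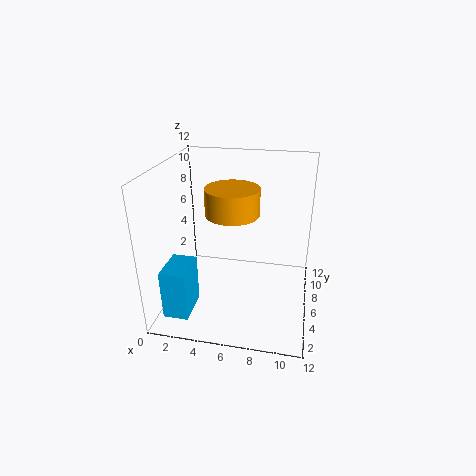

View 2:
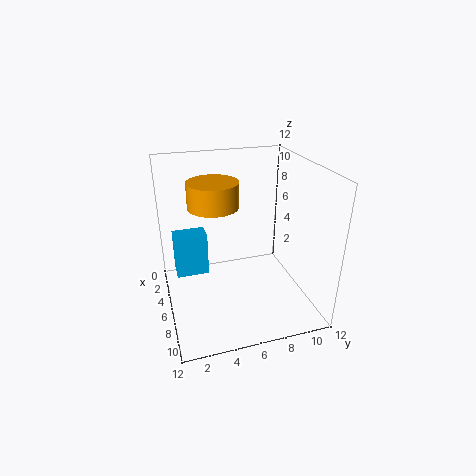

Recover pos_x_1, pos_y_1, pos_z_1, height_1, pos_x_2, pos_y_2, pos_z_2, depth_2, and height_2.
pos_x_1 = 6, pos_y_1 = 4, pos_z_1 = 9, height_1 = 2, pos_x_2 = 1, pos_y_2 = 1, pos_z_2 = 1, depth_2 = 3, height_2 = 4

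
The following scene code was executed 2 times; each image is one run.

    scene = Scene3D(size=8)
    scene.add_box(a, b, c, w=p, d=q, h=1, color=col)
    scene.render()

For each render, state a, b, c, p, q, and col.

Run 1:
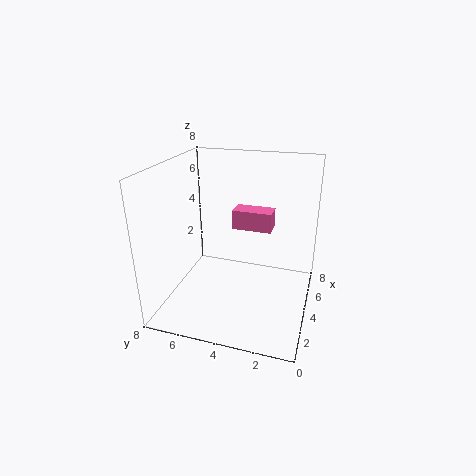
a = 3; b = 2; c = 5; p = 1; q = 2; col = 'hotpink'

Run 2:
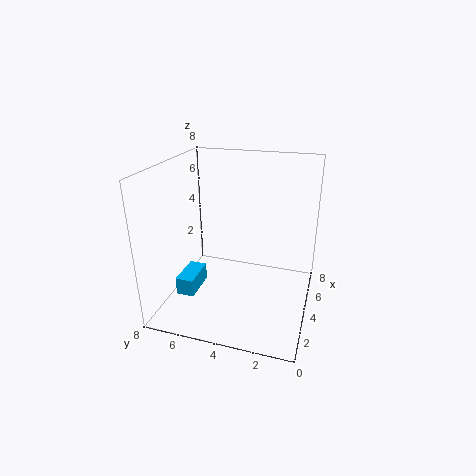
a = 2; b = 6; c = 1; p = 2; q = 1; col = 'deepskyblue'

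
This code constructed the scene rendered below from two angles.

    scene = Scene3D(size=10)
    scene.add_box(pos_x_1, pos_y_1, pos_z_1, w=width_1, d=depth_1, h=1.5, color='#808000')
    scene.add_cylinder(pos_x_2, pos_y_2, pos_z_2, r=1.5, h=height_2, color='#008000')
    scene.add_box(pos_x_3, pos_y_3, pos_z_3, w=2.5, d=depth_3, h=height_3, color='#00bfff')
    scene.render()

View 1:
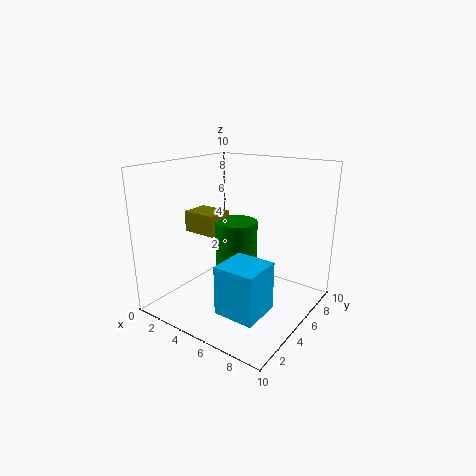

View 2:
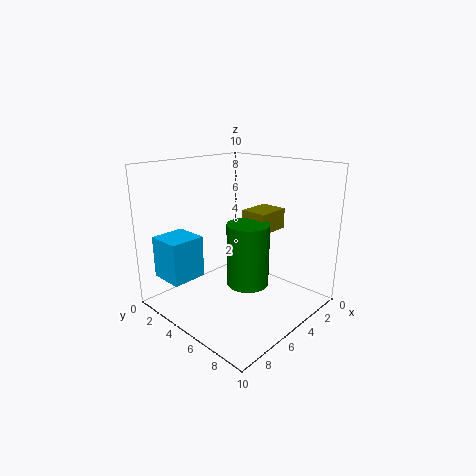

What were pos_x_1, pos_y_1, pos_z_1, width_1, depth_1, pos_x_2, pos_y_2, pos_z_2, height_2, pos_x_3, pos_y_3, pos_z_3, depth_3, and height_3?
pos_x_1 = 1
pos_y_1 = 4
pos_z_1 = 5
width_1 = 2.5
depth_1 = 2
pos_x_2 = 4.5
pos_y_2 = 5.5
pos_z_2 = 1.5
height_2 = 4.5
pos_x_3 = 6.5
pos_y_3 = 0.5
pos_z_3 = 2
depth_3 = 2.5
height_3 = 3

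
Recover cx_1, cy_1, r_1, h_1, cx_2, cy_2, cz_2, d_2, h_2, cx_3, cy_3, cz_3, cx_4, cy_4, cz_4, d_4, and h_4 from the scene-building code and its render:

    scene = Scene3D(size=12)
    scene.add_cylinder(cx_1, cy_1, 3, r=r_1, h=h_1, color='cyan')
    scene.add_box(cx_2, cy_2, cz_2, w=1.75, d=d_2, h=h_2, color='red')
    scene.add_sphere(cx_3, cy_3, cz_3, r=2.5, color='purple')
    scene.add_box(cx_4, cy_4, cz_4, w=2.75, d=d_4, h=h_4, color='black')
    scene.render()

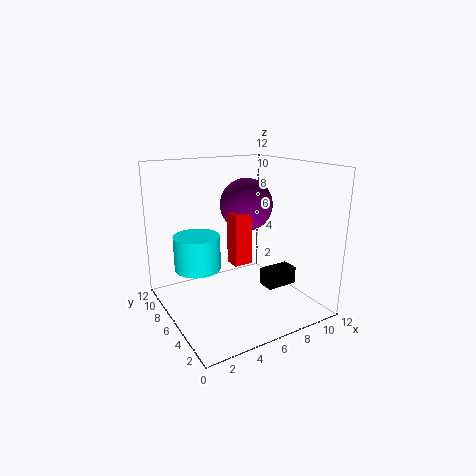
cx_1 = 3.25; cy_1 = 8.25; r_1 = 2; h_1 = 3; cx_2 = 6.5; cy_2 = 7.25; cz_2 = 2.75; d_2 = 1.5; h_2 = 4.75; cx_3 = 9; cy_3 = 9.5; cz_3 = 7.75; cx_4 = 8; cy_4 = 4; cz_4 = 1.5; d_4 = 1.5; h_4 = 1.5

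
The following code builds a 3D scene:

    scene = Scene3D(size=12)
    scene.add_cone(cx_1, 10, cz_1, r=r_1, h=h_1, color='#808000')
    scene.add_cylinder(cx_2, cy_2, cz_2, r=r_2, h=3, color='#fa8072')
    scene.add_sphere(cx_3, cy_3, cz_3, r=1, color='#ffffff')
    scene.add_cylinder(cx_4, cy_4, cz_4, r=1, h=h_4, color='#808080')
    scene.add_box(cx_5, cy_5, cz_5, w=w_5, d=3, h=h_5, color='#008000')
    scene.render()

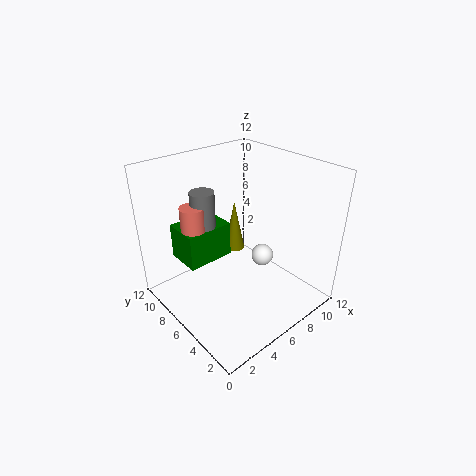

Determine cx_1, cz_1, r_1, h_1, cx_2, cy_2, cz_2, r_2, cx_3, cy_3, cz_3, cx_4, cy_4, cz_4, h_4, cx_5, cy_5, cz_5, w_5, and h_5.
cx_1 = 9; cz_1 = 2; r_1 = 1; h_1 = 5; cx_2 = 3; cy_2 = 8; cz_2 = 6; r_2 = 1; cx_3 = 9; cy_3 = 6; cz_3 = 3; cx_4 = 4; cy_4 = 8; cz_4 = 5; h_4 = 5; cx_5 = 2; cy_5 = 7; cz_5 = 4; w_5 = 4; h_5 = 3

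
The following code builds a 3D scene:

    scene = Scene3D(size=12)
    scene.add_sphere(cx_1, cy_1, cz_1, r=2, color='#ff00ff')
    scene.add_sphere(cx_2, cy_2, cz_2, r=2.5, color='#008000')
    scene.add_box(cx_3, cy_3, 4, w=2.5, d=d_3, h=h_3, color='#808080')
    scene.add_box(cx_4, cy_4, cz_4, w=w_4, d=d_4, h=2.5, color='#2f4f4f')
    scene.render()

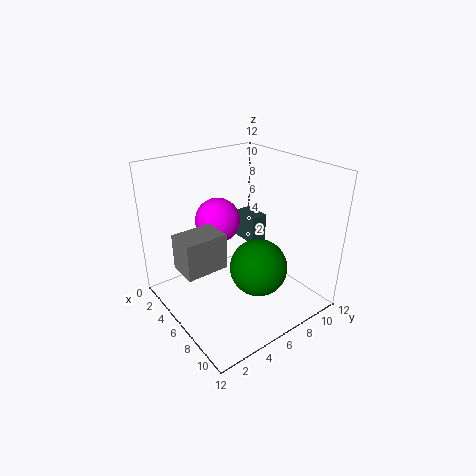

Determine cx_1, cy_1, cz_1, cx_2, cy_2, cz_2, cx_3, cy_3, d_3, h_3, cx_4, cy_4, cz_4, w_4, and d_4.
cx_1 = 3
cy_1 = 6
cz_1 = 6.5
cx_2 = 7
cy_2 = 7.5
cz_2 = 3
cx_3 = 4
cy_3 = 1
d_3 = 3.5
h_3 = 3
cx_4 = 3
cy_4 = 8
cz_4 = 4.5
w_4 = 2.5
d_4 = 1.5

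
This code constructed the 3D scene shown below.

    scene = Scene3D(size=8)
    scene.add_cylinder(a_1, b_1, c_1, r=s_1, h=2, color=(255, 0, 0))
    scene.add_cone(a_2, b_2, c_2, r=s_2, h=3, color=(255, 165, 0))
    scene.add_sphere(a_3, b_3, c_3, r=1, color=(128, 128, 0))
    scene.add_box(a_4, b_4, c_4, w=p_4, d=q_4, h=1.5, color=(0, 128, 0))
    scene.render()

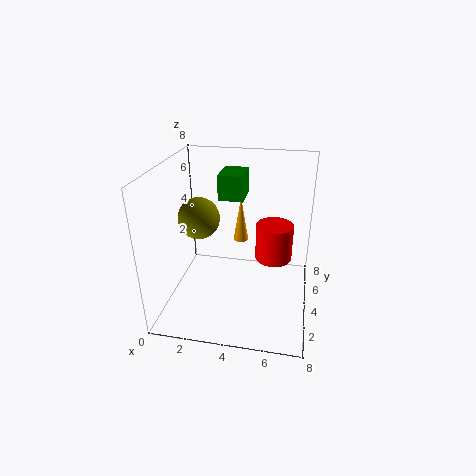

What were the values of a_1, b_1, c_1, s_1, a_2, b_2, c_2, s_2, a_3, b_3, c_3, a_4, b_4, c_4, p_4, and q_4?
a_1 = 6, b_1 = 4, c_1 = 3, s_1 = 1, a_2 = 3.5, b_2 = 7.5, c_2 = 2, s_2 = 0.5, a_3 = 2.5, b_3 = 2, c_3 = 6, a_4 = 2.5, b_4 = 5.5, c_4 = 5.5, p_4 = 1.5, q_4 = 2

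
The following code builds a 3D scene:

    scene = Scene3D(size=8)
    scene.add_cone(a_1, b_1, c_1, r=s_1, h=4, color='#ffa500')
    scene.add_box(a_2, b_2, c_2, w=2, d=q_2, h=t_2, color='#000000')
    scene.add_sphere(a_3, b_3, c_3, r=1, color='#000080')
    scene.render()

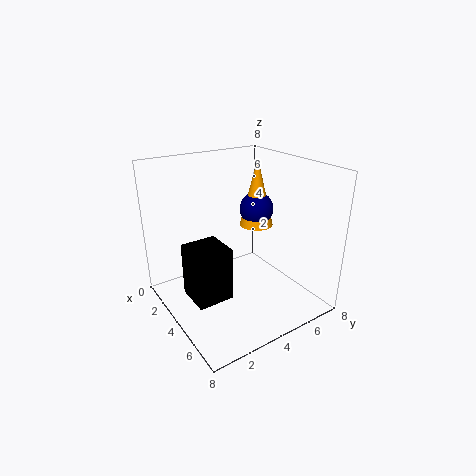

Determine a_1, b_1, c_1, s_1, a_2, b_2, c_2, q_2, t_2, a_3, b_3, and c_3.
a_1 = 3, b_1 = 6, c_1 = 4, s_1 = 1, a_2 = 3, b_2 = 1, c_2 = 1, q_2 = 2, t_2 = 3, a_3 = 3, b_3 = 6, c_3 = 5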